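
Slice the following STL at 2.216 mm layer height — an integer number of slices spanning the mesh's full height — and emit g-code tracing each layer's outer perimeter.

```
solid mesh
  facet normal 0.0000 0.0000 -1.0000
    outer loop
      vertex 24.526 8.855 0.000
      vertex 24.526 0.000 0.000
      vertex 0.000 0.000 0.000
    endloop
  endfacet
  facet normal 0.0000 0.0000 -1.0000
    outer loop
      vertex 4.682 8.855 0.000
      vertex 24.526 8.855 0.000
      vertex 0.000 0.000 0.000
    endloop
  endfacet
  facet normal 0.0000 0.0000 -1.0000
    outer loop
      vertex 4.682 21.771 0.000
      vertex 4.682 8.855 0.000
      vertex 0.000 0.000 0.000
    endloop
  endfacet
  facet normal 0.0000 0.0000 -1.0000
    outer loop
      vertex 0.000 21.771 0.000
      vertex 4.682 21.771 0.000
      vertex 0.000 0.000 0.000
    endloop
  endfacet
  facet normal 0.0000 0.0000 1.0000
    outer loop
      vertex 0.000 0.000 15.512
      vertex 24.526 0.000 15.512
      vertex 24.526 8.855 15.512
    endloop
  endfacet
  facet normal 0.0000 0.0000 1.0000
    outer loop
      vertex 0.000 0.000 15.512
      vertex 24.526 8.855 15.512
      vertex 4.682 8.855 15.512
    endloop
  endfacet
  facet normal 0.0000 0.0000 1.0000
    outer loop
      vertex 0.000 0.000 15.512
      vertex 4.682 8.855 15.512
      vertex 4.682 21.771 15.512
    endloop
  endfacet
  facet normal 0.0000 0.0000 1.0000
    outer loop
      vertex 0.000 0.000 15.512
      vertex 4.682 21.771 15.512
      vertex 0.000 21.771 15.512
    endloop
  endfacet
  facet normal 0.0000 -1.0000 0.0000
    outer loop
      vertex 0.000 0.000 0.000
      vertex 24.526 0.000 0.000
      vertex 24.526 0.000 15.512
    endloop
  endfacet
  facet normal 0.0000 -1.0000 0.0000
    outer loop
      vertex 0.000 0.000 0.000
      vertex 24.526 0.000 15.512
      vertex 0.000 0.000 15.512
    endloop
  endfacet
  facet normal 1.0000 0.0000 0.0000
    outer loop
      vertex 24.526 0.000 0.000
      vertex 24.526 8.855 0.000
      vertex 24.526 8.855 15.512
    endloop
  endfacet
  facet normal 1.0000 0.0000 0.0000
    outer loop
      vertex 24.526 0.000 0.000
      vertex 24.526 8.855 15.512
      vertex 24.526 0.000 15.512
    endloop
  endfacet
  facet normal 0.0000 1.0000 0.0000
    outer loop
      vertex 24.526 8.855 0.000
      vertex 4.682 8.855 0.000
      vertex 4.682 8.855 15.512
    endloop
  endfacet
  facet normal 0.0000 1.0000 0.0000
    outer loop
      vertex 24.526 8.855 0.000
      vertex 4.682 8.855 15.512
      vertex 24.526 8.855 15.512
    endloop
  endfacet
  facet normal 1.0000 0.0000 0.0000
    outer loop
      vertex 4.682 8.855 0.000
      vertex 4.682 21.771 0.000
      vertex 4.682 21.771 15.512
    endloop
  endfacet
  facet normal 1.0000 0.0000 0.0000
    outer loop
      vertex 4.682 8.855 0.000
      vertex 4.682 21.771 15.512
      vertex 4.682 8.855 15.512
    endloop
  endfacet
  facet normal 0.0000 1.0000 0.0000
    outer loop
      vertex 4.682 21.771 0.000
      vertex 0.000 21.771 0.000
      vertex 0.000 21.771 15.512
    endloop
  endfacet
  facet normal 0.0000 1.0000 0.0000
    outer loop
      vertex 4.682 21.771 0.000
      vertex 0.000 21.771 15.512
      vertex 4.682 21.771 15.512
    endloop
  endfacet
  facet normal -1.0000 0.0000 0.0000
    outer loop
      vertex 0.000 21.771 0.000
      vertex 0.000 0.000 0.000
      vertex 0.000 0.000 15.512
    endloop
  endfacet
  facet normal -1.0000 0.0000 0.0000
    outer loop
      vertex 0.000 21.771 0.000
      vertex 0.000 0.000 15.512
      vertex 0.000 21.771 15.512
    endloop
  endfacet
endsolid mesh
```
; perimeter-only toolpath
G21 ; units = mm
G90 ; absolute positioning
G28 ; home
; layer 1
G0 Z2.216
G0 X0.000 Y0.000
G1 X24.526 Y0.000
G1 X24.526 Y8.855
G1 X4.682 Y8.855
G1 X4.682 Y21.771
G1 X0.000 Y21.771
G1 X0.000 Y0.000
; layer 2
G0 Z4.432
G0 X0.000 Y0.000
G1 X24.526 Y0.000
G1 X24.526 Y8.855
G1 X4.682 Y8.855
G1 X4.682 Y21.771
G1 X0.000 Y21.771
G1 X0.000 Y0.000
; layer 3
G0 Z6.648
G0 X0.000 Y0.000
G1 X24.526 Y0.000
G1 X24.526 Y8.855
G1 X4.682 Y8.855
G1 X4.682 Y21.771
G1 X0.000 Y21.771
G1 X0.000 Y0.000
; layer 4
G0 Z8.864
G0 X0.000 Y0.000
G1 X24.526 Y0.000
G1 X24.526 Y8.855
G1 X4.682 Y8.855
G1 X4.682 Y21.771
G1 X0.000 Y21.771
G1 X0.000 Y0.000
; layer 5
G0 Z11.080
G0 X0.000 Y0.000
G1 X24.526 Y0.000
G1 X24.526 Y8.855
G1 X4.682 Y8.855
G1 X4.682 Y21.771
G1 X0.000 Y21.771
G1 X0.000 Y0.000
; layer 6
G0 Z13.296
G0 X0.000 Y0.000
G1 X24.526 Y0.000
G1 X24.526 Y8.855
G1 X4.682 Y8.855
G1 X4.682 Y21.771
G1 X0.000 Y21.771
G1 X0.000 Y0.000
; layer 7
G0 Z15.512
G0 X0.000 Y0.000
G1 X24.526 Y0.000
G1 X24.526 Y8.855
G1 X4.682 Y8.855
G1 X4.682 Y21.771
G1 X0.000 Y21.771
G1 X0.000 Y0.000
M2 ; end

The solid is an L-shaped prism: outer 24.5 × 21.8 mm, arm thicknesses ≈ 8.86 mm (horizontal) and 4.68 mm (vertical), extruded 15.5 mm in z. Slicing at Δz = 2.216 mm — 7 equal slices spanning the solid's height, so layer i sits at z = i·h/7 — gives 7 non-empty perimeters. Each is a 6-segment closed polygon; G0 lifts to the layer z and rapids to the start vertex, then G1 traces the edges.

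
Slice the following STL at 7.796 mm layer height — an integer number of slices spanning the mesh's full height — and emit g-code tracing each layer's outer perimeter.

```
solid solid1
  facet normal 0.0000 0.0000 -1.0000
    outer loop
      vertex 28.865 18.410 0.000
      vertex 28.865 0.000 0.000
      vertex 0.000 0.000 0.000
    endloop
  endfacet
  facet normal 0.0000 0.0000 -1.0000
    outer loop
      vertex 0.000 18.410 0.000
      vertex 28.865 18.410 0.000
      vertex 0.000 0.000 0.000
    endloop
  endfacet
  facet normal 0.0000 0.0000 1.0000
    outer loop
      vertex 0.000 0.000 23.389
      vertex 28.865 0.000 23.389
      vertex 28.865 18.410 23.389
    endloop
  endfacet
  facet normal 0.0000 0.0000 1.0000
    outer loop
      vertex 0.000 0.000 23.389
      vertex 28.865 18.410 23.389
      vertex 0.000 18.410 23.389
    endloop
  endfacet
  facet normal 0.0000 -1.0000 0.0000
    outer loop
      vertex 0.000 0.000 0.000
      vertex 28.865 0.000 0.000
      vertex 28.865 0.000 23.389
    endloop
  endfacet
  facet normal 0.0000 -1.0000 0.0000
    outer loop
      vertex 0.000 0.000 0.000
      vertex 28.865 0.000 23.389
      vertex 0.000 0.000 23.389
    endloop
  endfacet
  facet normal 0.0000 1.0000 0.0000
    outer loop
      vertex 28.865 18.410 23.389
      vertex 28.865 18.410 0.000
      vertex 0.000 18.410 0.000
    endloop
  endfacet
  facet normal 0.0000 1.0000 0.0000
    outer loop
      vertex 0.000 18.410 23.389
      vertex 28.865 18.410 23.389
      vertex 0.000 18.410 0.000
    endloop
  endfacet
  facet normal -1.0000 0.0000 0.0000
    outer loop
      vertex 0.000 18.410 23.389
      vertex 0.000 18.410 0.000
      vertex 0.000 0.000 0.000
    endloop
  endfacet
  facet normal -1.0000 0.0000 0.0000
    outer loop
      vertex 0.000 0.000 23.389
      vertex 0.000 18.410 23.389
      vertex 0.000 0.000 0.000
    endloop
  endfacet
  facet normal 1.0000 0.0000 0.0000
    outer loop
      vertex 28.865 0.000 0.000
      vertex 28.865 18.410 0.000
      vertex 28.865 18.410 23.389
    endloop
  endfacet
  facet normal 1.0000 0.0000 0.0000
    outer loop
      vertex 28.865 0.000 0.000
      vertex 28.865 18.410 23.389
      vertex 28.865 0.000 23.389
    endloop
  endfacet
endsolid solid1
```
; perimeter-only toolpath
G21 ; units = mm
G90 ; absolute positioning
G28 ; home
; layer 1
G0 Z7.796
G0 X0.000 Y0.000
G1 X28.865 Y0.000
G1 X28.865 Y18.410
G1 X0.000 Y18.410
G1 X0.000 Y0.000
; layer 2
G0 Z15.593
G0 X0.000 Y0.000
G1 X28.865 Y0.000
G1 X28.865 Y18.410
G1 X0.000 Y18.410
G1 X0.000 Y0.000
; layer 3
G0 Z23.389
G0 X0.000 Y0.000
G1 X28.865 Y0.000
G1 X28.865 Y18.410
G1 X0.000 Y18.410
G1 X0.000 Y0.000
M2 ; end

The solid is a rectangular box, roughly 28.9 × 18.4 mm footprint and 23.4 mm tall. Slicing at Δz = 7.796 mm — 3 equal slices spanning the solid's height, so layer i sits at z = i·h/3 — gives 3 non-empty perimeters. Each is a 4-segment closed polygon; G0 lifts to the layer z and rapids to the start vertex, then G1 traces the edges.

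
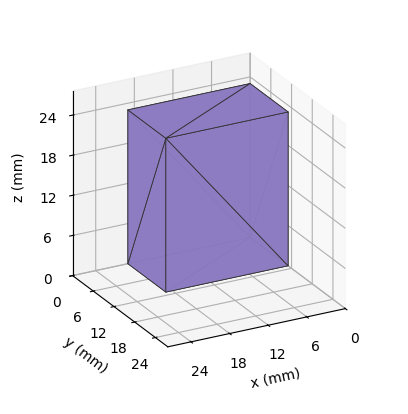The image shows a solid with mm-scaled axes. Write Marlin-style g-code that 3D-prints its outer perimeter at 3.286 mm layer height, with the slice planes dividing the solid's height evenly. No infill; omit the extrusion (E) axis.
Reading the render: the shape is a rectangular box, roughly 19 × 11 mm footprint and 23 mm tall (dimensions read to the nearest mm from the axis ticks). For the g-code, the solid's height is divided into equal slices at the stated Δz and each level perimeter traced with G1 moves after a G0 lift.

; perimeter-only toolpath
G21 ; units = mm
G90 ; absolute positioning
G28 ; home
; layer 1
G0 Z3.286
G0 X0.000 Y0.000
G1 X19.000 Y0.000
G1 X19.000 Y11.000
G1 X0.000 Y11.000
G1 X0.000 Y0.000
; layer 2
G0 Z6.571
G0 X0.000 Y0.000
G1 X19.000 Y0.000
G1 X19.000 Y11.000
G1 X0.000 Y11.000
G1 X0.000 Y0.000
; layer 3
G0 Z9.857
G0 X0.000 Y0.000
G1 X19.000 Y0.000
G1 X19.000 Y11.000
G1 X0.000 Y11.000
G1 X0.000 Y0.000
; layer 4
G0 Z13.143
G0 X0.000 Y0.000
G1 X19.000 Y0.000
G1 X19.000 Y11.000
G1 X0.000 Y11.000
G1 X0.000 Y0.000
; layer 5
G0 Z16.429
G0 X0.000 Y0.000
G1 X19.000 Y0.000
G1 X19.000 Y11.000
G1 X0.000 Y11.000
G1 X0.000 Y0.000
; layer 6
G0 Z19.714
G0 X0.000 Y0.000
G1 X19.000 Y0.000
G1 X19.000 Y11.000
G1 X0.000 Y11.000
G1 X0.000 Y0.000
; layer 7
G0 Z23.000
G0 X0.000 Y0.000
G1 X19.000 Y0.000
G1 X19.000 Y11.000
G1 X0.000 Y11.000
G1 X0.000 Y0.000
M2 ; end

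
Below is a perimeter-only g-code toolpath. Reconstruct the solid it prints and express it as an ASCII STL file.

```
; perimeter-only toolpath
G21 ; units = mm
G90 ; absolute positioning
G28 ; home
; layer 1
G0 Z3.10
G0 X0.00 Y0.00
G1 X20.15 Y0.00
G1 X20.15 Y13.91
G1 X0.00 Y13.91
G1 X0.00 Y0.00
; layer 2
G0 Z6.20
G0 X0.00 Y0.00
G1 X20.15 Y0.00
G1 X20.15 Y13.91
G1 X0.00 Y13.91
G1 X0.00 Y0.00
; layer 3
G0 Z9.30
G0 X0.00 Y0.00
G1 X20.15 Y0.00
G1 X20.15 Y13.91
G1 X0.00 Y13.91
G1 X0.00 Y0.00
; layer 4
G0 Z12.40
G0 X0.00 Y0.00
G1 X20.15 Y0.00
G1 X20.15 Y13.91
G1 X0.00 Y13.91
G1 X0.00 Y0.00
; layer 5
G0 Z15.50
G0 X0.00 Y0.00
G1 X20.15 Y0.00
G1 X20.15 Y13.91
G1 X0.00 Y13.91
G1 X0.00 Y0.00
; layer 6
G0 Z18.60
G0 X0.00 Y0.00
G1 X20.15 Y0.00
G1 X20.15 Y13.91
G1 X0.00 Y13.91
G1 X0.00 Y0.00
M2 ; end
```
solid part
  facet normal 0.0000 0.0000 -1.0000
    outer loop
      vertex 20.15 13.91 0.00
      vertex 20.15 0.00 0.00
      vertex 0.00 0.00 0.00
    endloop
  endfacet
  facet normal 0.0000 0.0000 -1.0000
    outer loop
      vertex 0.00 13.91 0.00
      vertex 20.15 13.91 0.00
      vertex 0.00 0.00 0.00
    endloop
  endfacet
  facet normal 0.0000 0.0000 1.0000
    outer loop
      vertex 0.00 0.00 18.60
      vertex 20.15 0.00 18.60
      vertex 20.15 13.91 18.60
    endloop
  endfacet
  facet normal 0.0000 0.0000 1.0000
    outer loop
      vertex 0.00 0.00 18.60
      vertex 20.15 13.91 18.60
      vertex 0.00 13.91 18.60
    endloop
  endfacet
  facet normal 0.0000 -1.0000 0.0000
    outer loop
      vertex 0.00 0.00 0.00
      vertex 20.15 0.00 0.00
      vertex 20.15 0.00 18.60
    endloop
  endfacet
  facet normal 0.0000 -1.0000 0.0000
    outer loop
      vertex 0.00 0.00 0.00
      vertex 20.15 0.00 18.60
      vertex 0.00 0.00 18.60
    endloop
  endfacet
  facet normal 0.0000 1.0000 0.0000
    outer loop
      vertex 20.15 13.91 18.60
      vertex 20.15 13.91 0.00
      vertex 0.00 13.91 0.00
    endloop
  endfacet
  facet normal 0.0000 1.0000 0.0000
    outer loop
      vertex 0.00 13.91 18.60
      vertex 20.15 13.91 18.60
      vertex 0.00 13.91 0.00
    endloop
  endfacet
  facet normal -1.0000 0.0000 0.0000
    outer loop
      vertex 0.00 13.91 18.60
      vertex 0.00 13.91 0.00
      vertex 0.00 0.00 0.00
    endloop
  endfacet
  facet normal -1.0000 0.0000 0.0000
    outer loop
      vertex 0.00 0.00 18.60
      vertex 0.00 13.91 18.60
      vertex 0.00 0.00 0.00
    endloop
  endfacet
  facet normal 1.0000 0.0000 0.0000
    outer loop
      vertex 20.15 0.00 0.00
      vertex 20.15 13.91 0.00
      vertex 20.15 13.91 18.60
    endloop
  endfacet
  facet normal 1.0000 0.0000 0.0000
    outer loop
      vertex 20.15 0.00 0.00
      vertex 20.15 13.91 18.60
      vertex 20.15 0.00 18.60
    endloop
  endfacet
endsolid part

The G0 Z moves step by Δz≈3.10 mm. Every layer's G1 loop is the same polygon, so the solid is a straight extrusion of it from z=0 to z≈18.6. Closing with flat bottom and top caps and triangulating gives 12 facets — a rectangular box, roughly 20.1 × 13.9 mm footprint and 18.6 mm tall.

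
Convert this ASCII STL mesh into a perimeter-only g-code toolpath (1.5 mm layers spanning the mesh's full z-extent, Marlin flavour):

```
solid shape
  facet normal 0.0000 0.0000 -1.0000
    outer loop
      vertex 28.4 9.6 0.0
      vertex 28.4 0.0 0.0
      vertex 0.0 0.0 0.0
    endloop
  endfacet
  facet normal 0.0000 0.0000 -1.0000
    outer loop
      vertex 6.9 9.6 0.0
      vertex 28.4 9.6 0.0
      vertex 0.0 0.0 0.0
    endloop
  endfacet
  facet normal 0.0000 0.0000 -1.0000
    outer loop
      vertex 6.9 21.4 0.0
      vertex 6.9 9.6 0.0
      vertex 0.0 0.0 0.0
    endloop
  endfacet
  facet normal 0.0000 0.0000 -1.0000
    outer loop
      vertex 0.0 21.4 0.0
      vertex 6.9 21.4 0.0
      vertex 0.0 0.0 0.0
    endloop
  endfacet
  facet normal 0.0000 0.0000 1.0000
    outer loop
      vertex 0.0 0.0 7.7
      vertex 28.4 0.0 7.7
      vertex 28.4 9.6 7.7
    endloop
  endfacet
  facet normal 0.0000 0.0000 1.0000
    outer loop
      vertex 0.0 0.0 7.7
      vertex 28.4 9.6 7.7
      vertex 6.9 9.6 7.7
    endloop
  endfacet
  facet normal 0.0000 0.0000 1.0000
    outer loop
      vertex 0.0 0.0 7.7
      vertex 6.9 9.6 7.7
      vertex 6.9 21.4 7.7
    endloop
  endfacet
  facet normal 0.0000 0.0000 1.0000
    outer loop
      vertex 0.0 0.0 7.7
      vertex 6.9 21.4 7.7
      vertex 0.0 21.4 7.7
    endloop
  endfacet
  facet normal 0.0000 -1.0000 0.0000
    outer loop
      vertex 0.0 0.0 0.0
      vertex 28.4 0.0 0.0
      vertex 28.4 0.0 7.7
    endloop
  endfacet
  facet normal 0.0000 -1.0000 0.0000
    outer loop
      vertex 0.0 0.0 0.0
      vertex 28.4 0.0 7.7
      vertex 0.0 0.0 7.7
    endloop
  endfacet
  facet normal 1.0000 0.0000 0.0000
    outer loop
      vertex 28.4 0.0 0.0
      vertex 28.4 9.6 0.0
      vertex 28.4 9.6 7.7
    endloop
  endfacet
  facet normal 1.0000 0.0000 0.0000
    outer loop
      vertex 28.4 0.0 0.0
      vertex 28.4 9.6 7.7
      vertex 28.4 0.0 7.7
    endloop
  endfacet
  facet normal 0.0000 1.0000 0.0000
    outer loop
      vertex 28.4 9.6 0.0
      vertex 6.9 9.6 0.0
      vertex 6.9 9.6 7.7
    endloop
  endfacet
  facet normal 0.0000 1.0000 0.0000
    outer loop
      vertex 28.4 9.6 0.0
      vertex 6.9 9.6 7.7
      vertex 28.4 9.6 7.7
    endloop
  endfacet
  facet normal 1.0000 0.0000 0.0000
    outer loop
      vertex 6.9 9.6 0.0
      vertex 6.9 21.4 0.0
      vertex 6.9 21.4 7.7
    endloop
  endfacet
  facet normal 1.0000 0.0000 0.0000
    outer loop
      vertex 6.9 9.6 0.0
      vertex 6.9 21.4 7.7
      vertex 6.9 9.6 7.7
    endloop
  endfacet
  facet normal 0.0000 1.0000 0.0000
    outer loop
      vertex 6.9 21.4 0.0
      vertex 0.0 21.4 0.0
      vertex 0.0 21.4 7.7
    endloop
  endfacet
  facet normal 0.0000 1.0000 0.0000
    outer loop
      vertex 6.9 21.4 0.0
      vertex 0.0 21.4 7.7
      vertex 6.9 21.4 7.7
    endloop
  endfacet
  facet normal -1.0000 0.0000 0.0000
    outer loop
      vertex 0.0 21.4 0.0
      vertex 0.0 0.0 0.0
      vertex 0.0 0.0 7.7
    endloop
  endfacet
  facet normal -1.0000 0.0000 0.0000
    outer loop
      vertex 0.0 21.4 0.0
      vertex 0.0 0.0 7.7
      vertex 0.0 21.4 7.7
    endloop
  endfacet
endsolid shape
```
; perimeter-only toolpath
G21 ; units = mm
G90 ; absolute positioning
G28 ; home
; layer 1
G0 Z1.5
G0 X0.0 Y0.0
G1 X28.4 Y0.0
G1 X28.4 Y9.6
G1 X6.9 Y9.6
G1 X6.9 Y21.4
G1 X0.0 Y21.4
G1 X0.0 Y0.0
; layer 2
G0 Z3.1
G0 X0.0 Y0.0
G1 X28.4 Y0.0
G1 X28.4 Y9.6
G1 X6.9 Y9.6
G1 X6.9 Y21.4
G1 X0.0 Y21.4
G1 X0.0 Y0.0
; layer 3
G0 Z4.6
G0 X0.0 Y0.0
G1 X28.4 Y0.0
G1 X28.4 Y9.6
G1 X6.9 Y9.6
G1 X6.9 Y21.4
G1 X0.0 Y21.4
G1 X0.0 Y0.0
; layer 4
G0 Z6.2
G0 X0.0 Y0.0
G1 X28.4 Y0.0
G1 X28.4 Y9.6
G1 X6.9 Y9.6
G1 X6.9 Y21.4
G1 X0.0 Y21.4
G1 X0.0 Y0.0
; layer 5
G0 Z7.7
G0 X0.0 Y0.0
G1 X28.4 Y0.0
G1 X28.4 Y9.6
G1 X6.9 Y9.6
G1 X6.9 Y21.4
G1 X0.0 Y21.4
G1 X0.0 Y0.0
M2 ; end

The solid is an L-shaped prism: outer 28.4 × 21.4 mm, arm thicknesses ≈ 9.6 mm (horizontal) and 6.9 mm (vertical), extruded 7.7 mm in z. Slicing at Δz = 1.5 mm — 5 equal slices spanning the solid's height, so layer i sits at z = i·h/5 — gives 5 non-empty perimeters. Each is a 6-segment closed polygon; G0 lifts to the layer z and rapids to the start vertex, then G1 traces the edges.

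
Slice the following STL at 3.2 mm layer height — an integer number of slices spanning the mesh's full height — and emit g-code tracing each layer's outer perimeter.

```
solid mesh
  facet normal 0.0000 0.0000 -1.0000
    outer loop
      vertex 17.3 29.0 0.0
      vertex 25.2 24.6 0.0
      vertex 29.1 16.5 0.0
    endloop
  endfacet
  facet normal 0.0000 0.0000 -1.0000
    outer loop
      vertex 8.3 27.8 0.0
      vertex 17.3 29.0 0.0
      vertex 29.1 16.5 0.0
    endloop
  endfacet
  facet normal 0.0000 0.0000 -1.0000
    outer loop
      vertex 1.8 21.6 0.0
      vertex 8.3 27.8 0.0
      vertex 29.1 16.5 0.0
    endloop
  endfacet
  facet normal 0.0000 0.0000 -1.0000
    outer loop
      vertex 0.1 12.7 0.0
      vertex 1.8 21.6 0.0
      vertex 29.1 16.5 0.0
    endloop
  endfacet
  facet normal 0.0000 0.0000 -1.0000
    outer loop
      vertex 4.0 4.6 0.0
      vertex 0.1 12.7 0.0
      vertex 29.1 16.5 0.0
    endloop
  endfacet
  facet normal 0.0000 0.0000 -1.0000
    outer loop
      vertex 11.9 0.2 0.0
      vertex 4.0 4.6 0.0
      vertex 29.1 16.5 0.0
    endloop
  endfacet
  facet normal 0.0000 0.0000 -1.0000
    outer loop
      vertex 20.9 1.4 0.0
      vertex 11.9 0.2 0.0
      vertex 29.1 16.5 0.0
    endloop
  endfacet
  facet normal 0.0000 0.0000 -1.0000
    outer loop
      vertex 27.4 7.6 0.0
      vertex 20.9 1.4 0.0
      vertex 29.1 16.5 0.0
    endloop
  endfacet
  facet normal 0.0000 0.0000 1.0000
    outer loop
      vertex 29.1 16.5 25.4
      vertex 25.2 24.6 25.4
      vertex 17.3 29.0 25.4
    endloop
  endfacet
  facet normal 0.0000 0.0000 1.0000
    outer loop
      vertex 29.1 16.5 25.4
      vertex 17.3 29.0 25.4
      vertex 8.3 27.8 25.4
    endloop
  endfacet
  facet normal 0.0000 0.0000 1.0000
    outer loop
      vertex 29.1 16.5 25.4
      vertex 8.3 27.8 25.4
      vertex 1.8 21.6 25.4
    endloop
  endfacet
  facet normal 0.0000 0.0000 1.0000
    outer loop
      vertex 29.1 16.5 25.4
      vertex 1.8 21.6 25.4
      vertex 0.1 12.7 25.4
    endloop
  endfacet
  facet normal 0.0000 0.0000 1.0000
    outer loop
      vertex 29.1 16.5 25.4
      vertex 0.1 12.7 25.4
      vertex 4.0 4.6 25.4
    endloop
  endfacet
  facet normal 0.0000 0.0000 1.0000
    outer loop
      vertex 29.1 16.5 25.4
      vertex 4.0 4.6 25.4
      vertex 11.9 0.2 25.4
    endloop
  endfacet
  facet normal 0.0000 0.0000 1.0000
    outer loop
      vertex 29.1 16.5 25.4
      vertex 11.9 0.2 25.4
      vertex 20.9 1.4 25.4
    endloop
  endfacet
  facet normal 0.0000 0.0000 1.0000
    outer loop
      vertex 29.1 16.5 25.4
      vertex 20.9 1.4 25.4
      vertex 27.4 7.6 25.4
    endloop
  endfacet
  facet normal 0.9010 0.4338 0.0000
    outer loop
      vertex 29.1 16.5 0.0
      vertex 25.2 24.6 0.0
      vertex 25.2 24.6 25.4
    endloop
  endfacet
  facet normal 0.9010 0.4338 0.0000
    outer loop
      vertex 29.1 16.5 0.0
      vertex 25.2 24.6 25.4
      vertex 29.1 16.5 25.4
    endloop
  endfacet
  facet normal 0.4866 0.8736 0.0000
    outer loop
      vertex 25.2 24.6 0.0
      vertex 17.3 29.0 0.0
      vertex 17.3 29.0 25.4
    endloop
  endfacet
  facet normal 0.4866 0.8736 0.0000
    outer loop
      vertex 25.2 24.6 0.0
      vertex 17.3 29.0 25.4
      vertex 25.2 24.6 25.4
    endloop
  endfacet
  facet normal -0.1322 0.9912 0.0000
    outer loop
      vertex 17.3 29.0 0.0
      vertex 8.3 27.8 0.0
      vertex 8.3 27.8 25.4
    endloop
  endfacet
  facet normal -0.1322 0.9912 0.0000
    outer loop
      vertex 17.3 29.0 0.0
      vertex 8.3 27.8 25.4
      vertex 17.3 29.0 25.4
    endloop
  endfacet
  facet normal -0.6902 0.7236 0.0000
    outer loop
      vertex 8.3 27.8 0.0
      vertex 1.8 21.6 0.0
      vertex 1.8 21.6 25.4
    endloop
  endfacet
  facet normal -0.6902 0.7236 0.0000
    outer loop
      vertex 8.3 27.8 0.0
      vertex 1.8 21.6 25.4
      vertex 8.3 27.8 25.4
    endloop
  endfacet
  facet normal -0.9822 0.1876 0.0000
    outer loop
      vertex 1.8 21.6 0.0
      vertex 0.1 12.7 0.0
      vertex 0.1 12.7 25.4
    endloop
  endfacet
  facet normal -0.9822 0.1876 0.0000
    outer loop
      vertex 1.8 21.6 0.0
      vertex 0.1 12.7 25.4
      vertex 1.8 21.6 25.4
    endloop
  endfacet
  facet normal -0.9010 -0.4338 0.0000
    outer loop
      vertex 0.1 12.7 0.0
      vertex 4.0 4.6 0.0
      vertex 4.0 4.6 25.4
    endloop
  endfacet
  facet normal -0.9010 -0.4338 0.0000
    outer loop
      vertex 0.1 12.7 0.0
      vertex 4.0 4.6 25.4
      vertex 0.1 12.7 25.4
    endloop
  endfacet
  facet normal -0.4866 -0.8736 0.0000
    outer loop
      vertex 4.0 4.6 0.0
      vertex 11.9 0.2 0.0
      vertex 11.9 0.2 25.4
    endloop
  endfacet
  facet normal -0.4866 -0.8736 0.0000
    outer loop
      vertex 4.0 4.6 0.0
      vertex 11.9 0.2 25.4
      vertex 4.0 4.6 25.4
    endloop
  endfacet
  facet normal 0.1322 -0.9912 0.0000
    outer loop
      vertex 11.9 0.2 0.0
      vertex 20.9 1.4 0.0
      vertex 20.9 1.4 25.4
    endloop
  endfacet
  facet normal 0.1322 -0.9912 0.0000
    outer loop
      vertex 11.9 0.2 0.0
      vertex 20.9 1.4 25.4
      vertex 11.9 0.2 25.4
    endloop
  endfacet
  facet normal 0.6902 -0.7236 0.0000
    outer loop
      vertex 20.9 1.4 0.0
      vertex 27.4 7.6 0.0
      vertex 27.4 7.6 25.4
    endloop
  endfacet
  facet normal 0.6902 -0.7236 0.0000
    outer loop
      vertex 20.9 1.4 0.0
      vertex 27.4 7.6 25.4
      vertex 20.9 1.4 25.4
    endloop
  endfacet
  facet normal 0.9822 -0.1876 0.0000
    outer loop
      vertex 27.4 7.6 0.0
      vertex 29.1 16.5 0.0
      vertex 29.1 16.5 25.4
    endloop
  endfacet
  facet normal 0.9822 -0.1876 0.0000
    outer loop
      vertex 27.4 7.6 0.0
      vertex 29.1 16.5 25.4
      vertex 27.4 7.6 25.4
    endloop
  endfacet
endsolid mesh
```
; perimeter-only toolpath
G21 ; units = mm
G90 ; absolute positioning
G28 ; home
; layer 1
G0 Z3.2
G0 X29.1 Y16.5
G1 X25.2 Y24.6
G1 X17.3 Y29.0
G1 X8.3 Y27.8
G1 X1.8 Y21.6
G1 X0.1 Y12.7
G1 X4.0 Y4.6
G1 X11.9 Y0.2
G1 X20.9 Y1.4
G1 X27.4 Y7.6
G1 X29.1 Y16.5
; layer 2
G0 Z6.3
G0 X29.1 Y16.5
G1 X25.2 Y24.6
G1 X17.3 Y29.0
G1 X8.3 Y27.8
G1 X1.8 Y21.6
G1 X0.1 Y12.7
G1 X4.0 Y4.6
G1 X11.9 Y0.2
G1 X20.9 Y1.4
G1 X27.4 Y7.6
G1 X29.1 Y16.5
; layer 3
G0 Z9.5
G0 X29.1 Y16.5
G1 X25.2 Y24.6
G1 X17.3 Y29.0
G1 X8.3 Y27.8
G1 X1.8 Y21.6
G1 X0.1 Y12.7
G1 X4.0 Y4.6
G1 X11.9 Y0.2
G1 X20.9 Y1.4
G1 X27.4 Y7.6
G1 X29.1 Y16.5
; layer 4
G0 Z12.7
G0 X29.1 Y16.5
G1 X25.2 Y24.6
G1 X17.3 Y29.0
G1 X8.3 Y27.8
G1 X1.8 Y21.6
G1 X0.1 Y12.7
G1 X4.0 Y4.6
G1 X11.9 Y0.2
G1 X20.9 Y1.4
G1 X27.4 Y7.6
G1 X29.1 Y16.5
; layer 5
G0 Z15.9
G0 X29.1 Y16.5
G1 X25.2 Y24.6
G1 X17.3 Y29.0
G1 X8.3 Y27.8
G1 X1.8 Y21.6
G1 X0.1 Y12.7
G1 X4.0 Y4.6
G1 X11.9 Y0.2
G1 X20.9 Y1.4
G1 X27.4 Y7.6
G1 X29.1 Y16.5
; layer 6
G0 Z19.0
G0 X29.1 Y16.5
G1 X25.2 Y24.6
G1 X17.3 Y29.0
G1 X8.3 Y27.8
G1 X1.8 Y21.6
G1 X0.1 Y12.7
G1 X4.0 Y4.6
G1 X11.9 Y0.2
G1 X20.9 Y1.4
G1 X27.4 Y7.6
G1 X29.1 Y16.5
; layer 7
G0 Z22.2
G0 X29.1 Y16.5
G1 X25.2 Y24.6
G1 X17.3 Y29.0
G1 X8.3 Y27.8
G1 X1.8 Y21.6
G1 X0.1 Y12.7
G1 X4.0 Y4.6
G1 X11.9 Y0.2
G1 X20.9 Y1.4
G1 X27.4 Y7.6
G1 X29.1 Y16.5
; layer 8
G0 Z25.4
G0 X29.1 Y16.5
G1 X25.2 Y24.6
G1 X17.3 Y29.0
G1 X8.3 Y27.8
G1 X1.8 Y21.6
G1 X0.1 Y12.7
G1 X4.0 Y4.6
G1 X11.9 Y0.2
G1 X20.9 Y1.4
G1 X27.4 Y7.6
G1 X29.1 Y16.5
M2 ; end

The solid is a regular 10-sided prism (a cylinder approximated with 10 flat sides), circumscribed radius ≈ 14.6 mm, height ≈ 25.4 mm. Slicing at Δz = 3.2 mm — 8 equal slices spanning the solid's height, so layer i sits at z = i·h/8 — gives 8 non-empty perimeters. Each is a 10-segment closed polygon; G0 lifts to the layer z and rapids to the start vertex, then G1 traces the edges.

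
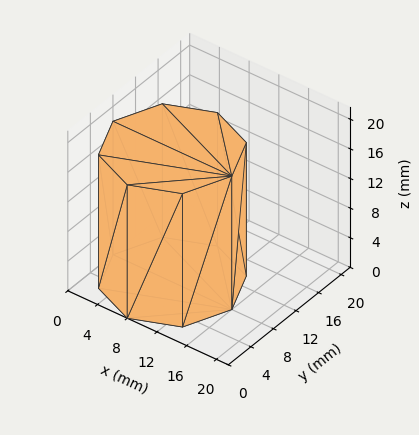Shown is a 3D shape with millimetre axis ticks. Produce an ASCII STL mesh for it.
Reading the render: the shape is a regular 8-sided prism (a cylinder approximated with 8 flat sides), circumscribed radius ≈ 8 mm, height ≈ 18 mm (dimensions read to the nearest mm from the axis ticks). For the STL, each face is triangulated and given an outward normal.

solid part
  facet normal 0.0000 0.0000 -1.0000
    outer loop
      vertex 8.000 16.000 0.000
      vertex 13.657 13.657 0.000
      vertex 16.000 8.000 0.000
    endloop
  endfacet
  facet normal 0.0000 0.0000 -1.0000
    outer loop
      vertex 2.343 13.657 0.000
      vertex 8.000 16.000 0.000
      vertex 16.000 8.000 0.000
    endloop
  endfacet
  facet normal 0.0000 0.0000 -1.0000
    outer loop
      vertex 0.000 8.000 0.000
      vertex 2.343 13.657 0.000
      vertex 16.000 8.000 0.000
    endloop
  endfacet
  facet normal 0.0000 0.0000 -1.0000
    outer loop
      vertex 2.343 2.343 0.000
      vertex 0.000 8.000 0.000
      vertex 16.000 8.000 0.000
    endloop
  endfacet
  facet normal 0.0000 0.0000 -1.0000
    outer loop
      vertex 8.000 0.000 0.000
      vertex 2.343 2.343 0.000
      vertex 16.000 8.000 0.000
    endloop
  endfacet
  facet normal 0.0000 0.0000 -1.0000
    outer loop
      vertex 13.657 2.343 0.000
      vertex 8.000 0.000 0.000
      vertex 16.000 8.000 0.000
    endloop
  endfacet
  facet normal 0.0000 0.0000 1.0000
    outer loop
      vertex 16.000 8.000 18.000
      vertex 13.657 13.657 18.000
      vertex 8.000 16.000 18.000
    endloop
  endfacet
  facet normal 0.0000 0.0000 1.0000
    outer loop
      vertex 16.000 8.000 18.000
      vertex 8.000 16.000 18.000
      vertex 2.343 13.657 18.000
    endloop
  endfacet
  facet normal 0.0000 0.0000 1.0000
    outer loop
      vertex 16.000 8.000 18.000
      vertex 2.343 13.657 18.000
      vertex 0.000 8.000 18.000
    endloop
  endfacet
  facet normal 0.0000 0.0000 1.0000
    outer loop
      vertex 16.000 8.000 18.000
      vertex 0.000 8.000 18.000
      vertex 2.343 2.343 18.000
    endloop
  endfacet
  facet normal 0.0000 0.0000 1.0000
    outer loop
      vertex 16.000 8.000 18.000
      vertex 2.343 2.343 18.000
      vertex 8.000 0.000 18.000
    endloop
  endfacet
  facet normal 0.0000 0.0000 1.0000
    outer loop
      vertex 16.000 8.000 18.000
      vertex 8.000 0.000 18.000
      vertex 13.657 2.343 18.000
    endloop
  endfacet
  facet normal 0.9239 0.3827 0.0000
    outer loop
      vertex 16.000 8.000 0.000
      vertex 13.657 13.657 0.000
      vertex 13.657 13.657 18.000
    endloop
  endfacet
  facet normal 0.9239 0.3827 0.0000
    outer loop
      vertex 16.000 8.000 0.000
      vertex 13.657 13.657 18.000
      vertex 16.000 8.000 18.000
    endloop
  endfacet
  facet normal 0.3827 0.9239 0.0000
    outer loop
      vertex 13.657 13.657 0.000
      vertex 8.000 16.000 0.000
      vertex 8.000 16.000 18.000
    endloop
  endfacet
  facet normal 0.3827 0.9239 0.0000
    outer loop
      vertex 13.657 13.657 0.000
      vertex 8.000 16.000 18.000
      vertex 13.657 13.657 18.000
    endloop
  endfacet
  facet normal -0.3827 0.9239 0.0000
    outer loop
      vertex 8.000 16.000 0.000
      vertex 2.343 13.657 0.000
      vertex 2.343 13.657 18.000
    endloop
  endfacet
  facet normal -0.3827 0.9239 0.0000
    outer loop
      vertex 8.000 16.000 0.000
      vertex 2.343 13.657 18.000
      vertex 8.000 16.000 18.000
    endloop
  endfacet
  facet normal -0.9239 0.3827 0.0000
    outer loop
      vertex 2.343 13.657 0.000
      vertex 0.000 8.000 0.000
      vertex 0.000 8.000 18.000
    endloop
  endfacet
  facet normal -0.9239 0.3827 0.0000
    outer loop
      vertex 2.343 13.657 0.000
      vertex 0.000 8.000 18.000
      vertex 2.343 13.657 18.000
    endloop
  endfacet
  facet normal -0.9239 -0.3827 0.0000
    outer loop
      vertex 0.000 8.000 0.000
      vertex 2.343 2.343 0.000
      vertex 2.343 2.343 18.000
    endloop
  endfacet
  facet normal -0.9239 -0.3827 0.0000
    outer loop
      vertex 0.000 8.000 0.000
      vertex 2.343 2.343 18.000
      vertex 0.000 8.000 18.000
    endloop
  endfacet
  facet normal -0.3827 -0.9239 0.0000
    outer loop
      vertex 2.343 2.343 0.000
      vertex 8.000 0.000 0.000
      vertex 8.000 0.000 18.000
    endloop
  endfacet
  facet normal -0.3827 -0.9239 0.0000
    outer loop
      vertex 2.343 2.343 0.000
      vertex 8.000 0.000 18.000
      vertex 2.343 2.343 18.000
    endloop
  endfacet
  facet normal 0.3827 -0.9239 0.0000
    outer loop
      vertex 8.000 0.000 0.000
      vertex 13.657 2.343 0.000
      vertex 13.657 2.343 18.000
    endloop
  endfacet
  facet normal 0.3827 -0.9239 0.0000
    outer loop
      vertex 8.000 0.000 0.000
      vertex 13.657 2.343 18.000
      vertex 8.000 0.000 18.000
    endloop
  endfacet
  facet normal 0.9239 -0.3827 0.0000
    outer loop
      vertex 13.657 2.343 0.000
      vertex 16.000 8.000 0.000
      vertex 16.000 8.000 18.000
    endloop
  endfacet
  facet normal 0.9239 -0.3827 0.0000
    outer loop
      vertex 13.657 2.343 0.000
      vertex 16.000 8.000 18.000
      vertex 13.657 2.343 18.000
    endloop
  endfacet
endsolid part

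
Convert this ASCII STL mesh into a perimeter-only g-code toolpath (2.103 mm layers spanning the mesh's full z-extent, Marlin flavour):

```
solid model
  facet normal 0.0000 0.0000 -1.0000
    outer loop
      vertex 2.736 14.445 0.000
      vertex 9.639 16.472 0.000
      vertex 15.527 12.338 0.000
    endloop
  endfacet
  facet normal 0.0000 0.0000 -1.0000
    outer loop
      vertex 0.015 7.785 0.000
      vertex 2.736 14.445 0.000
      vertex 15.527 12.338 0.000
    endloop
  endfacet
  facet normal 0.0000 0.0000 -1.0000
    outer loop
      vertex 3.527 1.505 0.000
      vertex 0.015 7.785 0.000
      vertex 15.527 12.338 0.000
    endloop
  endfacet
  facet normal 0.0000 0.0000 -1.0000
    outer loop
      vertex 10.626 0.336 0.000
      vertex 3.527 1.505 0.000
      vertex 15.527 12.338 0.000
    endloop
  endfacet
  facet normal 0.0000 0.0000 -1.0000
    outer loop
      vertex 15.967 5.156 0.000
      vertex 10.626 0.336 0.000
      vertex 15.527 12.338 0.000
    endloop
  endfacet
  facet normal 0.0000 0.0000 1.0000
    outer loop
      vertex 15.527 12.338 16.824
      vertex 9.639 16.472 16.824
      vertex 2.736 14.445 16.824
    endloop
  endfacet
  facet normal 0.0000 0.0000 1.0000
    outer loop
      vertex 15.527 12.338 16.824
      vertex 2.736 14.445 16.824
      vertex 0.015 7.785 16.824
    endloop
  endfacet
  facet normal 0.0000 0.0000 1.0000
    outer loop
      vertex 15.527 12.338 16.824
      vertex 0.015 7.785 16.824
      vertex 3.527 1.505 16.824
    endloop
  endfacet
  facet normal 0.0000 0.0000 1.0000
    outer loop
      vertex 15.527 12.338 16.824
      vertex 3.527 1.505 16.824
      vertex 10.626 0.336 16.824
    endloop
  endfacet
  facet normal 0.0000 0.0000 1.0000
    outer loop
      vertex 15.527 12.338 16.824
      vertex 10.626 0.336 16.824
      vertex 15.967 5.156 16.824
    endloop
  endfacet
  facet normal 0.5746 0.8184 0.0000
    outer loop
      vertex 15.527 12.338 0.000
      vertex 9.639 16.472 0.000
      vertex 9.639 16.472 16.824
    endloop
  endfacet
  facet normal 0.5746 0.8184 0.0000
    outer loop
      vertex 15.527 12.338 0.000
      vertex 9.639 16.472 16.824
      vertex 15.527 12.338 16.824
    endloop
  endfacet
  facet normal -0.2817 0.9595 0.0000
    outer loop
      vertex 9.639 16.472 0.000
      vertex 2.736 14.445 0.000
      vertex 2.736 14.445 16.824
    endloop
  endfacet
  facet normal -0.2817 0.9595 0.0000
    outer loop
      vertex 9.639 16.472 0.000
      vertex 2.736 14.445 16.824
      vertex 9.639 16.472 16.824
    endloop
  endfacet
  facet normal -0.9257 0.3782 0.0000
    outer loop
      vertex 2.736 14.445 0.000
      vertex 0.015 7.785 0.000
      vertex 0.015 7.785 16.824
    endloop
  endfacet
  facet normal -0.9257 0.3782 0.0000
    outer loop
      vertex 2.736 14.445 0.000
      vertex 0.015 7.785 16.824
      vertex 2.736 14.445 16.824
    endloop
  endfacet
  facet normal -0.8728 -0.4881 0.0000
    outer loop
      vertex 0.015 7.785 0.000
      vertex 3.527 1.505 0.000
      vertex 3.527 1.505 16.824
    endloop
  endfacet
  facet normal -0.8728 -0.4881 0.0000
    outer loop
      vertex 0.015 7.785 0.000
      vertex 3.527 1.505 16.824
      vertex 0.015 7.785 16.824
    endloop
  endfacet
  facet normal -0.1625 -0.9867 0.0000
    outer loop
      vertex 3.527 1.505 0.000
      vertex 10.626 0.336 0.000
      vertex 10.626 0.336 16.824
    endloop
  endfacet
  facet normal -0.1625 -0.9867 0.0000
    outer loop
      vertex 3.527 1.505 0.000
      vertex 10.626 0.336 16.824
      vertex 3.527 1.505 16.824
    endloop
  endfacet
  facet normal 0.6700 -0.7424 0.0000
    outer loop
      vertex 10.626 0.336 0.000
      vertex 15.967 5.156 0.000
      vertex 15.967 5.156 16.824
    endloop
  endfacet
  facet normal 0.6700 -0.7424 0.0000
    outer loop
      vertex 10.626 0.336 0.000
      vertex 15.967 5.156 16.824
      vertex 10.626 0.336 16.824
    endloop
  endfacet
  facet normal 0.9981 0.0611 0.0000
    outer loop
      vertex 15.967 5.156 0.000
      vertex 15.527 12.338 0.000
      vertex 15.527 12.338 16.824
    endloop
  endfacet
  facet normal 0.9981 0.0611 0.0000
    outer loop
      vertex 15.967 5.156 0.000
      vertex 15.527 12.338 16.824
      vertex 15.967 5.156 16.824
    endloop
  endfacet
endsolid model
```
; perimeter-only toolpath
G21 ; units = mm
G90 ; absolute positioning
G28 ; home
; layer 1
G0 Z2.103
G0 X15.527 Y12.338
G1 X9.639 Y16.472
G1 X2.736 Y14.445
G1 X0.015 Y7.785
G1 X3.527 Y1.505
G1 X10.626 Y0.336
G1 X15.967 Y5.156
G1 X15.527 Y12.338
; layer 2
G0 Z4.206
G0 X15.527 Y12.338
G1 X9.639 Y16.472
G1 X2.736 Y14.445
G1 X0.015 Y7.785
G1 X3.527 Y1.505
G1 X10.626 Y0.336
G1 X15.967 Y5.156
G1 X15.527 Y12.338
; layer 3
G0 Z6.309
G0 X15.527 Y12.338
G1 X9.639 Y16.472
G1 X2.736 Y14.445
G1 X0.015 Y7.785
G1 X3.527 Y1.505
G1 X10.626 Y0.336
G1 X15.967 Y5.156
G1 X15.527 Y12.338
; layer 4
G0 Z8.412
G0 X15.527 Y12.338
G1 X9.639 Y16.472
G1 X2.736 Y14.445
G1 X0.015 Y7.785
G1 X3.527 Y1.505
G1 X10.626 Y0.336
G1 X15.967 Y5.156
G1 X15.527 Y12.338
; layer 5
G0 Z10.515
G0 X15.527 Y12.338
G1 X9.639 Y16.472
G1 X2.736 Y14.445
G1 X0.015 Y7.785
G1 X3.527 Y1.505
G1 X10.626 Y0.336
G1 X15.967 Y5.156
G1 X15.527 Y12.338
; layer 6
G0 Z12.618
G0 X15.527 Y12.338
G1 X9.639 Y16.472
G1 X2.736 Y14.445
G1 X0.015 Y7.785
G1 X3.527 Y1.505
G1 X10.626 Y0.336
G1 X15.967 Y5.156
G1 X15.527 Y12.338
; layer 7
G0 Z14.721
G0 X15.527 Y12.338
G1 X9.639 Y16.472
G1 X2.736 Y14.445
G1 X0.015 Y7.785
G1 X3.527 Y1.505
G1 X10.626 Y0.336
G1 X15.967 Y5.156
G1 X15.527 Y12.338
; layer 8
G0 Z16.824
G0 X15.527 Y12.338
G1 X9.639 Y16.472
G1 X2.736 Y14.445
G1 X0.015 Y7.785
G1 X3.527 Y1.505
G1 X10.626 Y0.336
G1 X15.967 Y5.156
G1 X15.527 Y12.338
M2 ; end

The solid is a regular 7-sided prism (a cylinder approximated with 7 flat sides), circumscribed radius ≈ 8.29 mm, height ≈ 16.8 mm. Slicing at Δz = 2.103 mm — 8 equal slices spanning the solid's height, so layer i sits at z = i·h/8 — gives 8 non-empty perimeters. Each is a 7-segment closed polygon; G0 lifts to the layer z and rapids to the start vertex, then G1 traces the edges.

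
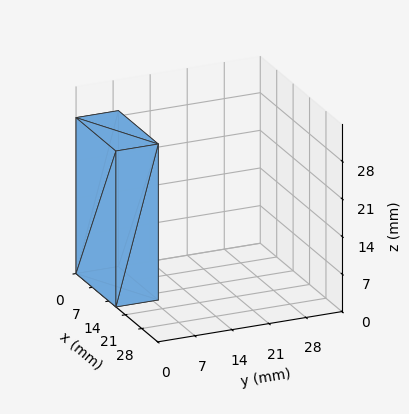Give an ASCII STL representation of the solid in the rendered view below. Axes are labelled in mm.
Reading the render: the shape is a rectangular box, roughly 17 × 8 mm footprint and 29 mm tall (dimensions read to the nearest mm from the axis ticks). For the STL, each face is triangulated and given an outward normal.

solid part
  facet normal 0.0000 0.0000 -1.0000
    outer loop
      vertex 17.000 8.000 0.000
      vertex 17.000 0.000 0.000
      vertex 0.000 0.000 0.000
    endloop
  endfacet
  facet normal 0.0000 0.0000 -1.0000
    outer loop
      vertex 0.000 8.000 0.000
      vertex 17.000 8.000 0.000
      vertex 0.000 0.000 0.000
    endloop
  endfacet
  facet normal 0.0000 0.0000 1.0000
    outer loop
      vertex 0.000 0.000 29.000
      vertex 17.000 0.000 29.000
      vertex 17.000 8.000 29.000
    endloop
  endfacet
  facet normal 0.0000 0.0000 1.0000
    outer loop
      vertex 0.000 0.000 29.000
      vertex 17.000 8.000 29.000
      vertex 0.000 8.000 29.000
    endloop
  endfacet
  facet normal 0.0000 -1.0000 0.0000
    outer loop
      vertex 0.000 0.000 0.000
      vertex 17.000 0.000 0.000
      vertex 17.000 0.000 29.000
    endloop
  endfacet
  facet normal 0.0000 -1.0000 0.0000
    outer loop
      vertex 0.000 0.000 0.000
      vertex 17.000 0.000 29.000
      vertex 0.000 0.000 29.000
    endloop
  endfacet
  facet normal 0.0000 1.0000 0.0000
    outer loop
      vertex 17.000 8.000 29.000
      vertex 17.000 8.000 0.000
      vertex 0.000 8.000 0.000
    endloop
  endfacet
  facet normal 0.0000 1.0000 0.0000
    outer loop
      vertex 0.000 8.000 29.000
      vertex 17.000 8.000 29.000
      vertex 0.000 8.000 0.000
    endloop
  endfacet
  facet normal -1.0000 0.0000 0.0000
    outer loop
      vertex 0.000 8.000 29.000
      vertex 0.000 8.000 0.000
      vertex 0.000 0.000 0.000
    endloop
  endfacet
  facet normal -1.0000 0.0000 0.0000
    outer loop
      vertex 0.000 0.000 29.000
      vertex 0.000 8.000 29.000
      vertex 0.000 0.000 0.000
    endloop
  endfacet
  facet normal 1.0000 0.0000 0.0000
    outer loop
      vertex 17.000 0.000 0.000
      vertex 17.000 8.000 0.000
      vertex 17.000 8.000 29.000
    endloop
  endfacet
  facet normal 1.0000 0.0000 0.0000
    outer loop
      vertex 17.000 0.000 0.000
      vertex 17.000 8.000 29.000
      vertex 17.000 0.000 29.000
    endloop
  endfacet
endsolid part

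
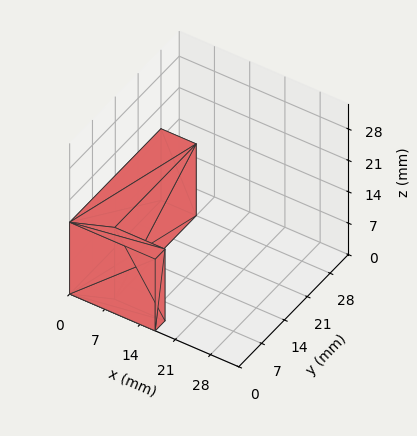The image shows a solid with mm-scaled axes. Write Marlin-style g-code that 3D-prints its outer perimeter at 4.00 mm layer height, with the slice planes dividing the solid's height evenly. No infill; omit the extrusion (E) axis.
Reading the render: the shape is an L-shaped prism: outer 17 × 28 mm, arm thicknesses ≈ 3 mm (horizontal) and 7 mm (vertical), extruded 16 mm in z (dimensions read to the nearest mm from the axis ticks). For the g-code, the solid's height is divided into equal slices at the stated Δz and each level perimeter traced with G1 moves after a G0 lift.

; perimeter-only toolpath
G21 ; units = mm
G90 ; absolute positioning
G28 ; home
; layer 1
G0 Z4.00
G0 X0.00 Y0.00
G1 X17.00 Y0.00
G1 X17.00 Y3.00
G1 X7.00 Y3.00
G1 X7.00 Y28.00
G1 X0.00 Y28.00
G1 X0.00 Y0.00
; layer 2
G0 Z8.00
G0 X0.00 Y0.00
G1 X17.00 Y0.00
G1 X17.00 Y3.00
G1 X7.00 Y3.00
G1 X7.00 Y28.00
G1 X0.00 Y28.00
G1 X0.00 Y0.00
; layer 3
G0 Z12.00
G0 X0.00 Y0.00
G1 X17.00 Y0.00
G1 X17.00 Y3.00
G1 X7.00 Y3.00
G1 X7.00 Y28.00
G1 X0.00 Y28.00
G1 X0.00 Y0.00
; layer 4
G0 Z16.00
G0 X0.00 Y0.00
G1 X17.00 Y0.00
G1 X17.00 Y3.00
G1 X7.00 Y3.00
G1 X7.00 Y28.00
G1 X0.00 Y28.00
G1 X0.00 Y0.00
M2 ; end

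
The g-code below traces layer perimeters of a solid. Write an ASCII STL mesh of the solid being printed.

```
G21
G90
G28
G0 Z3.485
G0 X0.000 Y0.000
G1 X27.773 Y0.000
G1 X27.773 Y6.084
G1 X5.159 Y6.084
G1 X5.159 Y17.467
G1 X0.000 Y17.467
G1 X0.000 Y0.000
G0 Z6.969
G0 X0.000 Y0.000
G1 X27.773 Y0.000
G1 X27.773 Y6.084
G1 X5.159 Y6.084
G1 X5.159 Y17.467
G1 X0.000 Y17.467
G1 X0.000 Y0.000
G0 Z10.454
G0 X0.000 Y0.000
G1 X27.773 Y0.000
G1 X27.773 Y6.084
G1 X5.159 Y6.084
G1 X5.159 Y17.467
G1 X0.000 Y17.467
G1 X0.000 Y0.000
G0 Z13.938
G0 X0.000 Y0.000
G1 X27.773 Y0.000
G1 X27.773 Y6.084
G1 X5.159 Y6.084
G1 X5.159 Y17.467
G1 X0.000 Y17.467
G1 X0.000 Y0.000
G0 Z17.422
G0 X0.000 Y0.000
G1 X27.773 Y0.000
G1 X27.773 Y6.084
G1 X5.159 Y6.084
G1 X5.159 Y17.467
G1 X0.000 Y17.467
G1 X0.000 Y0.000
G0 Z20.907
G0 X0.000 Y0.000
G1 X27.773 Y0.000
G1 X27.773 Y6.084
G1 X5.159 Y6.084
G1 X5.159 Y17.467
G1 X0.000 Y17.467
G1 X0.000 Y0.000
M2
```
solid part
  facet normal 0.0000 0.0000 -1.0000
    outer loop
      vertex 27.773 6.084 0.000
      vertex 27.773 0.000 0.000
      vertex 0.000 0.000 0.000
    endloop
  endfacet
  facet normal 0.0000 0.0000 -1.0000
    outer loop
      vertex 5.159 6.084 0.000
      vertex 27.773 6.084 0.000
      vertex 0.000 0.000 0.000
    endloop
  endfacet
  facet normal 0.0000 0.0000 -1.0000
    outer loop
      vertex 5.159 17.467 0.000
      vertex 5.159 6.084 0.000
      vertex 0.000 0.000 0.000
    endloop
  endfacet
  facet normal 0.0000 0.0000 -1.0000
    outer loop
      vertex 0.000 17.467 0.000
      vertex 5.159 17.467 0.000
      vertex 0.000 0.000 0.000
    endloop
  endfacet
  facet normal 0.0000 0.0000 1.0000
    outer loop
      vertex 0.000 0.000 20.907
      vertex 27.773 0.000 20.907
      vertex 27.773 6.084 20.907
    endloop
  endfacet
  facet normal 0.0000 0.0000 1.0000
    outer loop
      vertex 0.000 0.000 20.907
      vertex 27.773 6.084 20.907
      vertex 5.159 6.084 20.907
    endloop
  endfacet
  facet normal 0.0000 0.0000 1.0000
    outer loop
      vertex 0.000 0.000 20.907
      vertex 5.159 6.084 20.907
      vertex 5.159 17.467 20.907
    endloop
  endfacet
  facet normal 0.0000 0.0000 1.0000
    outer loop
      vertex 0.000 0.000 20.907
      vertex 5.159 17.467 20.907
      vertex 0.000 17.467 20.907
    endloop
  endfacet
  facet normal 0.0000 -1.0000 0.0000
    outer loop
      vertex 0.000 0.000 0.000
      vertex 27.773 0.000 0.000
      vertex 27.773 0.000 20.907
    endloop
  endfacet
  facet normal 0.0000 -1.0000 0.0000
    outer loop
      vertex 0.000 0.000 0.000
      vertex 27.773 0.000 20.907
      vertex 0.000 0.000 20.907
    endloop
  endfacet
  facet normal 1.0000 0.0000 0.0000
    outer loop
      vertex 27.773 0.000 0.000
      vertex 27.773 6.084 0.000
      vertex 27.773 6.084 20.907
    endloop
  endfacet
  facet normal 1.0000 0.0000 0.0000
    outer loop
      vertex 27.773 0.000 0.000
      vertex 27.773 6.084 20.907
      vertex 27.773 0.000 20.907
    endloop
  endfacet
  facet normal 0.0000 1.0000 0.0000
    outer loop
      vertex 27.773 6.084 0.000
      vertex 5.159 6.084 0.000
      vertex 5.159 6.084 20.907
    endloop
  endfacet
  facet normal 0.0000 1.0000 0.0000
    outer loop
      vertex 27.773 6.084 0.000
      vertex 5.159 6.084 20.907
      vertex 27.773 6.084 20.907
    endloop
  endfacet
  facet normal 1.0000 0.0000 0.0000
    outer loop
      vertex 5.159 6.084 0.000
      vertex 5.159 17.467 0.000
      vertex 5.159 17.467 20.907
    endloop
  endfacet
  facet normal 1.0000 0.0000 0.0000
    outer loop
      vertex 5.159 6.084 0.000
      vertex 5.159 17.467 20.907
      vertex 5.159 6.084 20.907
    endloop
  endfacet
  facet normal 0.0000 1.0000 0.0000
    outer loop
      vertex 5.159 17.467 0.000
      vertex 0.000 17.467 0.000
      vertex 0.000 17.467 20.907
    endloop
  endfacet
  facet normal 0.0000 1.0000 0.0000
    outer loop
      vertex 5.159 17.467 0.000
      vertex 0.000 17.467 20.907
      vertex 5.159 17.467 20.907
    endloop
  endfacet
  facet normal -1.0000 0.0000 0.0000
    outer loop
      vertex 0.000 17.467 0.000
      vertex 0.000 0.000 0.000
      vertex 0.000 0.000 20.907
    endloop
  endfacet
  facet normal -1.0000 0.0000 0.0000
    outer loop
      vertex 0.000 17.467 0.000
      vertex 0.000 0.000 20.907
      vertex 0.000 17.467 20.907
    endloop
  endfacet
endsolid part

The G0 Z moves step by Δz≈3.485 mm. Every layer's G1 loop is the same polygon, so the solid is a straight extrusion of it from z=0 to z≈20.9. Closing with flat bottom and top caps and triangulating gives 20 facets — an L-shaped prism: outer 27.8 × 17.5 mm, arm thicknesses ≈ 6.08 mm (horizontal) and 5.16 mm (vertical), extruded 20.9 mm in z.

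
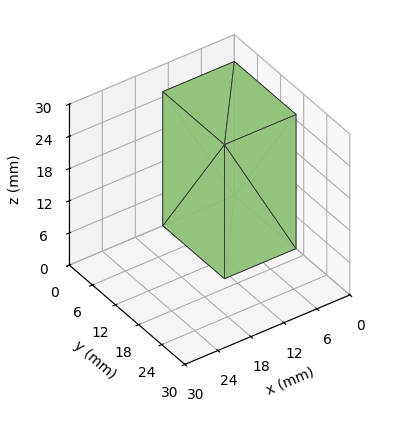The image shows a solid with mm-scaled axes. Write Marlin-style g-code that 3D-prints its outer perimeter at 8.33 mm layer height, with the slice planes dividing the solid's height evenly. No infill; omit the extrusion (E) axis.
Reading the render: the shape is a rectangular box, roughly 13 × 16 mm footprint and 25 mm tall (dimensions read to the nearest mm from the axis ticks). For the g-code, the solid's height is divided into equal slices at the stated Δz and each level perimeter traced with G1 moves after a G0 lift.

; perimeter-only toolpath
G21 ; units = mm
G90 ; absolute positioning
G28 ; home
; layer 1
G0 Z8.33
G0 X0.00 Y0.00
G1 X13.00 Y0.00
G1 X13.00 Y16.00
G1 X0.00 Y16.00
G1 X0.00 Y0.00
; layer 2
G0 Z16.67
G0 X0.00 Y0.00
G1 X13.00 Y0.00
G1 X13.00 Y16.00
G1 X0.00 Y16.00
G1 X0.00 Y0.00
; layer 3
G0 Z25.00
G0 X0.00 Y0.00
G1 X13.00 Y0.00
G1 X13.00 Y16.00
G1 X0.00 Y16.00
G1 X0.00 Y0.00
M2 ; end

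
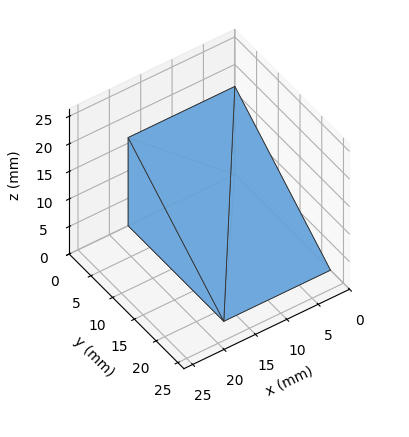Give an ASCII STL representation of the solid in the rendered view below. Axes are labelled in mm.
Reading the render: the shape is a wedge (ramp): 17 × 22 mm base, rising to 16 mm along the y=0 edge and sloping linearly to z=0 at y=22 (dimensions read to the nearest mm from the axis ticks). For the STL, each face is triangulated and given an outward normal.

solid part
  facet normal 0.0000 0.0000 -1.0000
    outer loop
      vertex 17.000 22.000 0.000
      vertex 17.000 0.000 0.000
      vertex 0.000 0.000 0.000
    endloop
  endfacet
  facet normal 0.0000 0.0000 -1.0000
    outer loop
      vertex 0.000 22.000 0.000
      vertex 17.000 22.000 0.000
      vertex 0.000 0.000 0.000
    endloop
  endfacet
  facet normal 0.0000 -1.0000 0.0000
    outer loop
      vertex 0.000 0.000 0.000
      vertex 17.000 0.000 0.000
      vertex 17.000 0.000 16.000
    endloop
  endfacet
  facet normal 0.0000 -1.0000 0.0000
    outer loop
      vertex 0.000 0.000 0.000
      vertex 17.000 0.000 16.000
      vertex 0.000 0.000 16.000
    endloop
  endfacet
  facet normal 0.0000 0.5882 0.8087
    outer loop
      vertex 0.000 0.000 16.000
      vertex 17.000 0.000 16.000
      vertex 17.000 22.000 0.000
    endloop
  endfacet
  facet normal 0.0000 0.5882 0.8087
    outer loop
      vertex 0.000 0.000 16.000
      vertex 17.000 22.000 0.000
      vertex 0.000 22.000 0.000
    endloop
  endfacet
  facet normal -1.0000 0.0000 0.0000
    outer loop
      vertex 0.000 0.000 16.000
      vertex 0.000 22.000 0.000
      vertex 0.000 0.000 0.000
    endloop
  endfacet
  facet normal 1.0000 0.0000 0.0000
    outer loop
      vertex 17.000 0.000 0.000
      vertex 17.000 22.000 0.000
      vertex 17.000 0.000 16.000
    endloop
  endfacet
endsolid part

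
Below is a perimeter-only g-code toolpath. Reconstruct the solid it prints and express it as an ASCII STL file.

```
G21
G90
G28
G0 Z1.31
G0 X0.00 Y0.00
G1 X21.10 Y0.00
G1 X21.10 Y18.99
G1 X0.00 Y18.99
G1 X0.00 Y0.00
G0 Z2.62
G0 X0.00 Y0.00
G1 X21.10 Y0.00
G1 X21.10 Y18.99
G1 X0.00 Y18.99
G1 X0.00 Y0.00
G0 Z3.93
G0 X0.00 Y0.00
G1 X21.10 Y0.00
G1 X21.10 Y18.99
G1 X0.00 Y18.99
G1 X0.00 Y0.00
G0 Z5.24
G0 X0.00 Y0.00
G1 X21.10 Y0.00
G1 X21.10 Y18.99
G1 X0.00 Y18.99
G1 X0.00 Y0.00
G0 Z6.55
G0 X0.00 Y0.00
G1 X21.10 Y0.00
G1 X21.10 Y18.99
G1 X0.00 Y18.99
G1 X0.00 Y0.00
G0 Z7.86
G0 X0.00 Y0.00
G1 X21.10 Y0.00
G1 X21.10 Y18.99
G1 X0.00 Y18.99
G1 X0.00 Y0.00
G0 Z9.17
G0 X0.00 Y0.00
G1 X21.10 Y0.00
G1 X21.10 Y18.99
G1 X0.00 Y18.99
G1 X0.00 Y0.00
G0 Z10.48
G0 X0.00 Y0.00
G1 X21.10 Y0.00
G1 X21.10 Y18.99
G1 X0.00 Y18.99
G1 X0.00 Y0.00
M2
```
solid part
  facet normal 0.0000 0.0000 -1.0000
    outer loop
      vertex 21.10 18.99 0.00
      vertex 21.10 0.00 0.00
      vertex 0.00 0.00 0.00
    endloop
  endfacet
  facet normal 0.0000 0.0000 -1.0000
    outer loop
      vertex 0.00 18.99 0.00
      vertex 21.10 18.99 0.00
      vertex 0.00 0.00 0.00
    endloop
  endfacet
  facet normal 0.0000 0.0000 1.0000
    outer loop
      vertex 0.00 0.00 10.48
      vertex 21.10 0.00 10.48
      vertex 21.10 18.99 10.48
    endloop
  endfacet
  facet normal 0.0000 0.0000 1.0000
    outer loop
      vertex 0.00 0.00 10.48
      vertex 21.10 18.99 10.48
      vertex 0.00 18.99 10.48
    endloop
  endfacet
  facet normal 0.0000 -1.0000 0.0000
    outer loop
      vertex 0.00 0.00 0.00
      vertex 21.10 0.00 0.00
      vertex 21.10 0.00 10.48
    endloop
  endfacet
  facet normal 0.0000 -1.0000 0.0000
    outer loop
      vertex 0.00 0.00 0.00
      vertex 21.10 0.00 10.48
      vertex 0.00 0.00 10.48
    endloop
  endfacet
  facet normal 0.0000 1.0000 0.0000
    outer loop
      vertex 21.10 18.99 10.48
      vertex 21.10 18.99 0.00
      vertex 0.00 18.99 0.00
    endloop
  endfacet
  facet normal 0.0000 1.0000 0.0000
    outer loop
      vertex 0.00 18.99 10.48
      vertex 21.10 18.99 10.48
      vertex 0.00 18.99 0.00
    endloop
  endfacet
  facet normal -1.0000 0.0000 0.0000
    outer loop
      vertex 0.00 18.99 10.48
      vertex 0.00 18.99 0.00
      vertex 0.00 0.00 0.00
    endloop
  endfacet
  facet normal -1.0000 0.0000 0.0000
    outer loop
      vertex 0.00 0.00 10.48
      vertex 0.00 18.99 10.48
      vertex 0.00 0.00 0.00
    endloop
  endfacet
  facet normal 1.0000 0.0000 0.0000
    outer loop
      vertex 21.10 0.00 0.00
      vertex 21.10 18.99 0.00
      vertex 21.10 18.99 10.48
    endloop
  endfacet
  facet normal 1.0000 0.0000 0.0000
    outer loop
      vertex 21.10 0.00 0.00
      vertex 21.10 18.99 10.48
      vertex 21.10 0.00 10.48
    endloop
  endfacet
endsolid part

The G0 Z moves step by Δz≈1.31 mm. Every layer's G1 loop is the same polygon, so the solid is a straight extrusion of it from z=0 to z≈10.5. Closing with flat bottom and top caps and triangulating gives 12 facets — a rectangular box, roughly 21.1 × 19 mm footprint and 10.5 mm tall.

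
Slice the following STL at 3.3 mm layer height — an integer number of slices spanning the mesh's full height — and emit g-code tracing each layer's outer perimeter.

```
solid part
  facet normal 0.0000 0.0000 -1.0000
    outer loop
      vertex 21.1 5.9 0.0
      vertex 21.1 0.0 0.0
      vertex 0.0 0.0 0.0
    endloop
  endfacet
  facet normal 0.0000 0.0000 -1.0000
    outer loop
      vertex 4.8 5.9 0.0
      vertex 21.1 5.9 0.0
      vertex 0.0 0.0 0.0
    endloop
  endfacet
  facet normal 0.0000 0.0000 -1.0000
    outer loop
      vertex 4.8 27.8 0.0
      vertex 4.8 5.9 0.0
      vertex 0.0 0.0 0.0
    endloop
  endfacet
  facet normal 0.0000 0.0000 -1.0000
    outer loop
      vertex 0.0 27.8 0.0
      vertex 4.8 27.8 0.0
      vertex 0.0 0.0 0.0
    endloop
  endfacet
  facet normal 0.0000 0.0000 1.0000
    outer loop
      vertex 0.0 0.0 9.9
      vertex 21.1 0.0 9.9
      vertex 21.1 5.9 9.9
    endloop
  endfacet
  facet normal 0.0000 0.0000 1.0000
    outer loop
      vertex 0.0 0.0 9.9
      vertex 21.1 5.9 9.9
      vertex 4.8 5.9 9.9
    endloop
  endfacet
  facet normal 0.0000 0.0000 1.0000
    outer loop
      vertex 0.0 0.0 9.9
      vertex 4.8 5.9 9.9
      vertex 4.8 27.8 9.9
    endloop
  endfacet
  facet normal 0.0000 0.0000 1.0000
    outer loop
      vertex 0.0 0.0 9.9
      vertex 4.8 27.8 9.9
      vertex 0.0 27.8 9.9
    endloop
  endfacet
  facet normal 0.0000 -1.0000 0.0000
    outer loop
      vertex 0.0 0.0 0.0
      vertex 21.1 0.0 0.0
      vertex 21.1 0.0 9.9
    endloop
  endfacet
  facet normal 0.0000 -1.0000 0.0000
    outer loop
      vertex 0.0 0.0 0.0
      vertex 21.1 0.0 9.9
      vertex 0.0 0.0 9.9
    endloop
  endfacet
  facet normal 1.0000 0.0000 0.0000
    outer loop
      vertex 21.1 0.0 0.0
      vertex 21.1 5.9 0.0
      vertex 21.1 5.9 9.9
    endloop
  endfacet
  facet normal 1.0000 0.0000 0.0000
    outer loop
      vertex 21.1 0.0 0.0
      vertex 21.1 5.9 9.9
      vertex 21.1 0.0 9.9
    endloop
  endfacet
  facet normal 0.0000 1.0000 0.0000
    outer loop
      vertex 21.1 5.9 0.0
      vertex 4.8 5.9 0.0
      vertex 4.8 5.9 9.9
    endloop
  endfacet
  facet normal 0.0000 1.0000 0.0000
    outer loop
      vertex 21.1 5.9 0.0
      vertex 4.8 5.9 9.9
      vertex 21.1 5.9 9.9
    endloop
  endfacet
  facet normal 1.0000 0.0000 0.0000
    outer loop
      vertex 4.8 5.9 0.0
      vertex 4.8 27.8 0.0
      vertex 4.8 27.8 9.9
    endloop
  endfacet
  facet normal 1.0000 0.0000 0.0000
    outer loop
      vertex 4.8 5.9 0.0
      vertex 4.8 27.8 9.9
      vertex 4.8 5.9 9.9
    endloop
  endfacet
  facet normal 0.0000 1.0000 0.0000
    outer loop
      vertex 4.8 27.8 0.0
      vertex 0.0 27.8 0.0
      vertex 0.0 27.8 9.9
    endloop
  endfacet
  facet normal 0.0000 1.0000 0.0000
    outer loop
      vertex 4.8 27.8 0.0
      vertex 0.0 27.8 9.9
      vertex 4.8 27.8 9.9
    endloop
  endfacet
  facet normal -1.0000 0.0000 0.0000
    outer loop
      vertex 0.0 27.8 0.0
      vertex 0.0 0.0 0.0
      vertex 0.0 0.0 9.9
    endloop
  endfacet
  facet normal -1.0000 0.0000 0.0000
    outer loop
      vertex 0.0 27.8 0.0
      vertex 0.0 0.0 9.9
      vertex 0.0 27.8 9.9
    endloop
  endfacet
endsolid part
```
; perimeter-only toolpath
G21 ; units = mm
G90 ; absolute positioning
G28 ; home
; layer 1
G0 Z3.3
G0 X0.0 Y0.0
G1 X21.1 Y0.0
G1 X21.1 Y5.9
G1 X4.8 Y5.9
G1 X4.8 Y27.8
G1 X0.0 Y27.8
G1 X0.0 Y0.0
; layer 2
G0 Z6.6
G0 X0.0 Y0.0
G1 X21.1 Y0.0
G1 X21.1 Y5.9
G1 X4.8 Y5.9
G1 X4.8 Y27.8
G1 X0.0 Y27.8
G1 X0.0 Y0.0
; layer 3
G0 Z9.9
G0 X0.0 Y0.0
G1 X21.1 Y0.0
G1 X21.1 Y5.9
G1 X4.8 Y5.9
G1 X4.8 Y27.8
G1 X0.0 Y27.8
G1 X0.0 Y0.0
M2 ; end

The solid is an L-shaped prism: outer 21.1 × 27.8 mm, arm thicknesses ≈ 5.9 mm (horizontal) and 4.8 mm (vertical), extruded 9.9 mm in z. Slicing at Δz = 3.3 mm — 3 equal slices spanning the solid's height, so layer i sits at z = i·h/3 — gives 3 non-empty perimeters. Each is a 6-segment closed polygon; G0 lifts to the layer z and rapids to the start vertex, then G1 traces the edges.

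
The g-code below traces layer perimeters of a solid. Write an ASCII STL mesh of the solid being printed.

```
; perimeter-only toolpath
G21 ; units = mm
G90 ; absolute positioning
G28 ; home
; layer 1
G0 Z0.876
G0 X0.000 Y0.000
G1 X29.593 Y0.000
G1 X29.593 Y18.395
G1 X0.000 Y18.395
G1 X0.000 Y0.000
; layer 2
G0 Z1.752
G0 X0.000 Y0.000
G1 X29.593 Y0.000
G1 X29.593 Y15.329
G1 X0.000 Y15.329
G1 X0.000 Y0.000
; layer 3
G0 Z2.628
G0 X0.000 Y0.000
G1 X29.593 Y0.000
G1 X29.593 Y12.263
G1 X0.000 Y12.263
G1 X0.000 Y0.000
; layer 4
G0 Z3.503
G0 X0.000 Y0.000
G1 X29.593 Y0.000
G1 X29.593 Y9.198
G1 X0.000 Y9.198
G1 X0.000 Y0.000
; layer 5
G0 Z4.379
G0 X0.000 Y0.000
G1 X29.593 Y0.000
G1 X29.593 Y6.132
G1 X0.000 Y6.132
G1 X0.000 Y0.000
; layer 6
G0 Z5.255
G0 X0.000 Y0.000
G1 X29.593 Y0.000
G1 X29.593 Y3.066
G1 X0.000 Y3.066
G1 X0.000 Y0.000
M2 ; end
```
solid part
  facet normal 0.0000 0.0000 -1.0000
    outer loop
      vertex 29.593 21.461 0.000
      vertex 29.593 0.000 0.000
      vertex 0.000 0.000 0.000
    endloop
  endfacet
  facet normal 0.0000 0.0000 -1.0000
    outer loop
      vertex 0.000 21.461 0.000
      vertex 29.593 21.461 0.000
      vertex 0.000 0.000 0.000
    endloop
  endfacet
  facet normal 0.0000 -1.0000 0.0000
    outer loop
      vertex 0.000 0.000 0.000
      vertex 29.593 0.000 0.000
      vertex 29.593 0.000 6.131
    endloop
  endfacet
  facet normal 0.0000 -1.0000 0.0000
    outer loop
      vertex 0.000 0.000 0.000
      vertex 29.593 0.000 6.131
      vertex 0.000 0.000 6.131
    endloop
  endfacet
  facet normal 0.0000 0.2747 0.9615
    outer loop
      vertex 0.000 0.000 6.131
      vertex 29.593 0.000 6.131
      vertex 29.593 21.461 0.000
    endloop
  endfacet
  facet normal 0.0000 0.2747 0.9615
    outer loop
      vertex 0.000 0.000 6.131
      vertex 29.593 21.461 0.000
      vertex 0.000 21.461 0.000
    endloop
  endfacet
  facet normal -1.0000 0.0000 0.0000
    outer loop
      vertex 0.000 0.000 6.131
      vertex 0.000 21.461 0.000
      vertex 0.000 0.000 0.000
    endloop
  endfacet
  facet normal 1.0000 0.0000 0.0000
    outer loop
      vertex 29.593 0.000 0.000
      vertex 29.593 21.461 0.000
      vertex 29.593 0.000 6.131
    endloop
  endfacet
endsolid part

The G0 Z moves step by Δz≈0.876 mm. The G1 loops shrink linearly with z, so the solid tapers from its base footprint up to z≈6.13. Closing with a flat bottom cap and the tapered top and triangulating gives 8 facets — a wedge (ramp): 29.6 × 21.5 mm base, rising to 6.13 mm along the y=0 edge and sloping linearly to z=0 at y=21.5.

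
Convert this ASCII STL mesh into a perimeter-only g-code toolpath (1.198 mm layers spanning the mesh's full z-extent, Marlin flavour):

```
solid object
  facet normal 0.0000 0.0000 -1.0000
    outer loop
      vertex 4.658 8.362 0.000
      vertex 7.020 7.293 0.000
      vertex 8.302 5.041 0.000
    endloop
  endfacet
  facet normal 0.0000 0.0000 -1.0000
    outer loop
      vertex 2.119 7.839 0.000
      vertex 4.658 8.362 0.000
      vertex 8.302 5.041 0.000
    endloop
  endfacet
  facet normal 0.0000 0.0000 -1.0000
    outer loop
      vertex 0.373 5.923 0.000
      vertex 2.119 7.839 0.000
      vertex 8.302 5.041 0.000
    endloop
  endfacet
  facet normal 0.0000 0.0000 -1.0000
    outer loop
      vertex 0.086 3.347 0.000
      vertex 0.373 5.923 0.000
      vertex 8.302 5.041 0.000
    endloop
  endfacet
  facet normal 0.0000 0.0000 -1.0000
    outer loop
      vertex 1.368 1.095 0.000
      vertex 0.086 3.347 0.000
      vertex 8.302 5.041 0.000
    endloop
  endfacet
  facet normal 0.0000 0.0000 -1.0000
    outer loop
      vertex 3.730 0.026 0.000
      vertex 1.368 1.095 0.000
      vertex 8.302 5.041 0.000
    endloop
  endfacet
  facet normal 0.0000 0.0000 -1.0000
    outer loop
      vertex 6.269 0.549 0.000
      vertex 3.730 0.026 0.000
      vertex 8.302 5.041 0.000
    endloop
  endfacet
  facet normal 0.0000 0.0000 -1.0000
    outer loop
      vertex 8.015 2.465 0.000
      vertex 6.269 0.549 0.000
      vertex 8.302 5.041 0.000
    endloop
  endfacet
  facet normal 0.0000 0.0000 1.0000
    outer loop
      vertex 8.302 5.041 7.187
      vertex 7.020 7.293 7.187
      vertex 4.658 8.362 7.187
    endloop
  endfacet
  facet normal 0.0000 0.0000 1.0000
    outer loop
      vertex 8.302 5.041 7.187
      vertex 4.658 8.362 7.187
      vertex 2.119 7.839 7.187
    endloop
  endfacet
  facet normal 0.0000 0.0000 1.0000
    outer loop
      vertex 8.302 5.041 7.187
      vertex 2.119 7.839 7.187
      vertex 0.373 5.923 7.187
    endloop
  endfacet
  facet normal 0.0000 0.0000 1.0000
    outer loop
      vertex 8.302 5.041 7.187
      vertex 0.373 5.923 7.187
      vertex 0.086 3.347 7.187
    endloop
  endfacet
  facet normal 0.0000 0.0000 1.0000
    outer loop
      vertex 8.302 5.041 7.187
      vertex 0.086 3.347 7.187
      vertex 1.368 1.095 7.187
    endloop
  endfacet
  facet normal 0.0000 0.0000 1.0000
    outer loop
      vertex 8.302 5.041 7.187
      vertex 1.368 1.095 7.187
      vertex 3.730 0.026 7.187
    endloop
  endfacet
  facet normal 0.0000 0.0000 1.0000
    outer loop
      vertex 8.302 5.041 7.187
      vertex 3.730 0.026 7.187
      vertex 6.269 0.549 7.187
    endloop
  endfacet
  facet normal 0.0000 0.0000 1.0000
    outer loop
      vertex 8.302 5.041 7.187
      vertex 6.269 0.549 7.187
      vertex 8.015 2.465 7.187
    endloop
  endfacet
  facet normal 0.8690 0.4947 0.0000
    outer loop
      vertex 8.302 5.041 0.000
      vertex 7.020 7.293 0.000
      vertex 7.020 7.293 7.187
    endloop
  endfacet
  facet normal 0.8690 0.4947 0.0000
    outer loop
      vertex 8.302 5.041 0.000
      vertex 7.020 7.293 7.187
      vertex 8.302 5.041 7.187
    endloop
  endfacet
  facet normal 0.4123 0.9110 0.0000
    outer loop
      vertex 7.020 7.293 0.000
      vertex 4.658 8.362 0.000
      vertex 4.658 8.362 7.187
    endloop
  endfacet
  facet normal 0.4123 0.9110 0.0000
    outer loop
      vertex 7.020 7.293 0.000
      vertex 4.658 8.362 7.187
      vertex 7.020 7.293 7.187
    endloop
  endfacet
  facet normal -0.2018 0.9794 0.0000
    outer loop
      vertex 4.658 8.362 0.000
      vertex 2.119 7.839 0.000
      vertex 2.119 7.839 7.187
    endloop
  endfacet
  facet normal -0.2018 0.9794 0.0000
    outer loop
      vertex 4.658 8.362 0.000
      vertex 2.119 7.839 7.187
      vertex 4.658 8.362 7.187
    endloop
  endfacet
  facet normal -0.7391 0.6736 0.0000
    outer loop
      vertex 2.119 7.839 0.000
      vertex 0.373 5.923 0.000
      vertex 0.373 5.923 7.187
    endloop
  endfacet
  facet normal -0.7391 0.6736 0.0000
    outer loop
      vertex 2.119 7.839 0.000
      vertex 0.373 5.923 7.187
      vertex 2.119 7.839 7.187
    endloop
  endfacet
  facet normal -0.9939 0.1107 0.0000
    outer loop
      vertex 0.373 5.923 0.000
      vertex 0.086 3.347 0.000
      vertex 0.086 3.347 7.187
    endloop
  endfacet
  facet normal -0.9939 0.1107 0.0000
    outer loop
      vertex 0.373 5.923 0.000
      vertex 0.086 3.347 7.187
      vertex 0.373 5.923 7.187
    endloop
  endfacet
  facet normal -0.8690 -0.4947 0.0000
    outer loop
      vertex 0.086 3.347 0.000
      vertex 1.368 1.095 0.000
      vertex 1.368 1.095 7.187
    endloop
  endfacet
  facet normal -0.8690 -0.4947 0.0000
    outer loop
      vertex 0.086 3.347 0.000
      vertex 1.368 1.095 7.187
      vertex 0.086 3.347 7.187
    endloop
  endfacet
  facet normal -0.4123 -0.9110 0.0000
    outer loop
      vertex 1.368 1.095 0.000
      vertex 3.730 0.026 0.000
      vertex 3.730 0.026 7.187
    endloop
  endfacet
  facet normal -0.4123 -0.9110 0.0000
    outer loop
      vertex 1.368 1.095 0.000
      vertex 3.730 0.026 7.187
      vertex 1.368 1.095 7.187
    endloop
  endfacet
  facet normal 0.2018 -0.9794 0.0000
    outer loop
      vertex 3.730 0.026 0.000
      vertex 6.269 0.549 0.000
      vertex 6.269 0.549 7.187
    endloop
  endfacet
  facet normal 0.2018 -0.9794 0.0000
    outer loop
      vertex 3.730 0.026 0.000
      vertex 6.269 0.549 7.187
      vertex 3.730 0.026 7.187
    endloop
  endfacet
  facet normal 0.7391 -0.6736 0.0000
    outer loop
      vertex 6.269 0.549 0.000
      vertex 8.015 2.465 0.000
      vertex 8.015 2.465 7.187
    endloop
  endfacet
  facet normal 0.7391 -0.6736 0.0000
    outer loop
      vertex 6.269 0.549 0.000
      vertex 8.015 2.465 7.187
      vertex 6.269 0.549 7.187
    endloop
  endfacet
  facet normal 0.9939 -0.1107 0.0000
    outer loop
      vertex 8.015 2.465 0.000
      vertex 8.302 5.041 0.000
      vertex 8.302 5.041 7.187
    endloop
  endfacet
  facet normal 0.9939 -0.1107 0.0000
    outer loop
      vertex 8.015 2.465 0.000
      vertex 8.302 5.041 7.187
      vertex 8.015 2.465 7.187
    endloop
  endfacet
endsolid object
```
; perimeter-only toolpath
G21 ; units = mm
G90 ; absolute positioning
G28 ; home
; layer 1
G0 Z1.198
G0 X8.302 Y5.041
G1 X7.020 Y7.293
G1 X4.658 Y8.362
G1 X2.119 Y7.839
G1 X0.373 Y5.923
G1 X0.086 Y3.347
G1 X1.368 Y1.095
G1 X3.730 Y0.026
G1 X6.269 Y0.549
G1 X8.015 Y2.465
G1 X8.302 Y5.041
; layer 2
G0 Z2.396
G0 X8.302 Y5.041
G1 X7.020 Y7.293
G1 X4.658 Y8.362
G1 X2.119 Y7.839
G1 X0.373 Y5.923
G1 X0.086 Y3.347
G1 X1.368 Y1.095
G1 X3.730 Y0.026
G1 X6.269 Y0.549
G1 X8.015 Y2.465
G1 X8.302 Y5.041
; layer 3
G0 Z3.593
G0 X8.302 Y5.041
G1 X7.020 Y7.293
G1 X4.658 Y8.362
G1 X2.119 Y7.839
G1 X0.373 Y5.923
G1 X0.086 Y3.347
G1 X1.368 Y1.095
G1 X3.730 Y0.026
G1 X6.269 Y0.549
G1 X8.015 Y2.465
G1 X8.302 Y5.041
; layer 4
G0 Z4.791
G0 X8.302 Y5.041
G1 X7.020 Y7.293
G1 X4.658 Y8.362
G1 X2.119 Y7.839
G1 X0.373 Y5.923
G1 X0.086 Y3.347
G1 X1.368 Y1.095
G1 X3.730 Y0.026
G1 X6.269 Y0.549
G1 X8.015 Y2.465
G1 X8.302 Y5.041
; layer 5
G0 Z5.989
G0 X8.302 Y5.041
G1 X7.020 Y7.293
G1 X4.658 Y8.362
G1 X2.119 Y7.839
G1 X0.373 Y5.923
G1 X0.086 Y3.347
G1 X1.368 Y1.095
G1 X3.730 Y0.026
G1 X6.269 Y0.549
G1 X8.015 Y2.465
G1 X8.302 Y5.041
; layer 6
G0 Z7.187
G0 X8.302 Y5.041
G1 X7.020 Y7.293
G1 X4.658 Y8.362
G1 X2.119 Y7.839
G1 X0.373 Y5.923
G1 X0.086 Y3.347
G1 X1.368 Y1.095
G1 X3.730 Y0.026
G1 X6.269 Y0.549
G1 X8.015 Y2.465
G1 X8.302 Y5.041
M2 ; end

The solid is a regular 10-sided prism (a cylinder approximated with 10 flat sides), circumscribed radius ≈ 4.19 mm, height ≈ 7.19 mm. Slicing at Δz = 1.198 mm — 6 equal slices spanning the solid's height, so layer i sits at z = i·h/6 — gives 6 non-empty perimeters. Each is a 10-segment closed polygon; G0 lifts to the layer z and rapids to the start vertex, then G1 traces the edges.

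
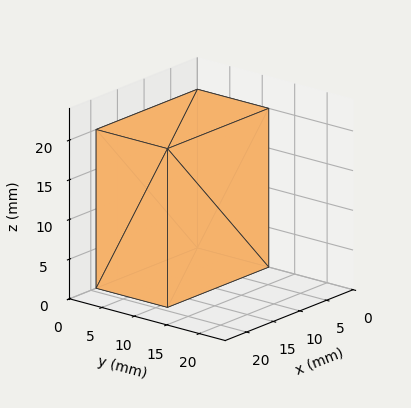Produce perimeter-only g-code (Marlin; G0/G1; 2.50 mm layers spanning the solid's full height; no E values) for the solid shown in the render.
Reading the render: the shape is a rectangular box, roughly 19 × 11 mm footprint and 20 mm tall (dimensions read to the nearest mm from the axis ticks). For the g-code, the solid's height is divided into equal slices at the stated Δz and each level perimeter traced with G1 moves after a G0 lift.

; perimeter-only toolpath
G21 ; units = mm
G90 ; absolute positioning
G28 ; home
; layer 1
G0 Z2.50
G0 X0.00 Y0.00
G1 X19.00 Y0.00
G1 X19.00 Y11.00
G1 X0.00 Y11.00
G1 X0.00 Y0.00
; layer 2
G0 Z5.00
G0 X0.00 Y0.00
G1 X19.00 Y0.00
G1 X19.00 Y11.00
G1 X0.00 Y11.00
G1 X0.00 Y0.00
; layer 3
G0 Z7.50
G0 X0.00 Y0.00
G1 X19.00 Y0.00
G1 X19.00 Y11.00
G1 X0.00 Y11.00
G1 X0.00 Y0.00
; layer 4
G0 Z10.00
G0 X0.00 Y0.00
G1 X19.00 Y0.00
G1 X19.00 Y11.00
G1 X0.00 Y11.00
G1 X0.00 Y0.00
; layer 5
G0 Z12.50
G0 X0.00 Y0.00
G1 X19.00 Y0.00
G1 X19.00 Y11.00
G1 X0.00 Y11.00
G1 X0.00 Y0.00
; layer 6
G0 Z15.00
G0 X0.00 Y0.00
G1 X19.00 Y0.00
G1 X19.00 Y11.00
G1 X0.00 Y11.00
G1 X0.00 Y0.00
; layer 7
G0 Z17.50
G0 X0.00 Y0.00
G1 X19.00 Y0.00
G1 X19.00 Y11.00
G1 X0.00 Y11.00
G1 X0.00 Y0.00
; layer 8
G0 Z20.00
G0 X0.00 Y0.00
G1 X19.00 Y0.00
G1 X19.00 Y11.00
G1 X0.00 Y11.00
G1 X0.00 Y0.00
M2 ; end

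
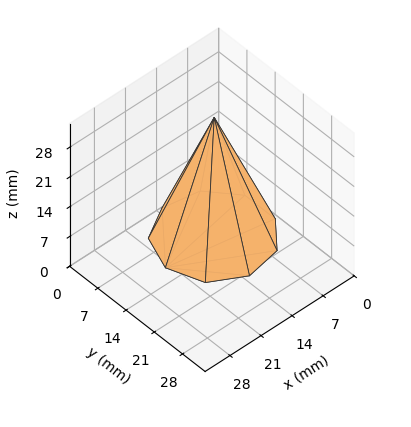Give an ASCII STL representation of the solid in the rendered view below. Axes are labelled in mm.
Reading the render: the shape is a regular 9-sided pyramid, base circumscribed radius ≈ 11 mm, apex at z ≈ 28 mm (dimensions read to the nearest mm from the axis ticks). For the STL, each face is triangulated and given an outward normal.

solid part
  facet normal 0.0000 0.0000 -1.0000
    outer loop
      vertex 12.910 21.833 0.000
      vertex 19.426 18.071 0.000
      vertex 22.000 11.000 0.000
    endloop
  endfacet
  facet normal 0.0000 0.0000 -1.0000
    outer loop
      vertex 5.500 20.526 0.000
      vertex 12.910 21.833 0.000
      vertex 22.000 11.000 0.000
    endloop
  endfacet
  facet normal 0.0000 0.0000 -1.0000
    outer loop
      vertex 0.663 14.762 0.000
      vertex 5.500 20.526 0.000
      vertex 22.000 11.000 0.000
    endloop
  endfacet
  facet normal 0.0000 0.0000 -1.0000
    outer loop
      vertex 0.663 7.238 0.000
      vertex 0.663 14.762 0.000
      vertex 22.000 11.000 0.000
    endloop
  endfacet
  facet normal 0.0000 0.0000 -1.0000
    outer loop
      vertex 5.500 1.474 0.000
      vertex 0.663 7.238 0.000
      vertex 22.000 11.000 0.000
    endloop
  endfacet
  facet normal 0.0000 0.0000 -1.0000
    outer loop
      vertex 12.910 0.167 0.000
      vertex 5.500 1.474 0.000
      vertex 22.000 11.000 0.000
    endloop
  endfacet
  facet normal 0.0000 0.0000 -1.0000
    outer loop
      vertex 19.426 3.929 0.000
      vertex 12.910 0.167 0.000
      vertex 22.000 11.000 0.000
    endloop
  endfacet
  facet normal 0.8815 0.3209 0.3463
    outer loop
      vertex 22.000 11.000 0.000
      vertex 19.426 18.071 0.000
      vertex 11.000 11.000 28.000
    endloop
  endfacet
  facet normal 0.4691 0.8124 0.3463
    outer loop
      vertex 19.426 18.071 0.000
      vertex 12.910 21.833 0.000
      vertex 11.000 11.000 28.000
    endloop
  endfacet
  facet normal -0.1630 0.9239 0.3463
    outer loop
      vertex 12.910 21.833 0.000
      vertex 5.500 20.526 0.000
      vertex 11.000 11.000 28.000
    endloop
  endfacet
  facet normal -0.7186 0.6030 0.3463
    outer loop
      vertex 5.500 20.526 0.000
      vertex 0.663 14.762 0.000
      vertex 11.000 11.000 28.000
    endloop
  endfacet
  facet normal -0.9381 0.0000 0.3463
    outer loop
      vertex 0.663 14.762 0.000
      vertex 0.663 7.238 0.000
      vertex 11.000 11.000 28.000
    endloop
  endfacet
  facet normal -0.7186 -0.6030 0.3463
    outer loop
      vertex 0.663 7.238 0.000
      vertex 5.500 1.474 0.000
      vertex 11.000 11.000 28.000
    endloop
  endfacet
  facet normal -0.1630 -0.9239 0.3463
    outer loop
      vertex 5.500 1.474 0.000
      vertex 12.910 0.167 0.000
      vertex 11.000 11.000 28.000
    endloop
  endfacet
  facet normal 0.4691 -0.8124 0.3463
    outer loop
      vertex 12.910 0.167 0.000
      vertex 19.426 3.929 0.000
      vertex 11.000 11.000 28.000
    endloop
  endfacet
  facet normal 0.8815 -0.3209 0.3463
    outer loop
      vertex 19.426 3.929 0.000
      vertex 22.000 11.000 0.000
      vertex 11.000 11.000 28.000
    endloop
  endfacet
endsolid part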